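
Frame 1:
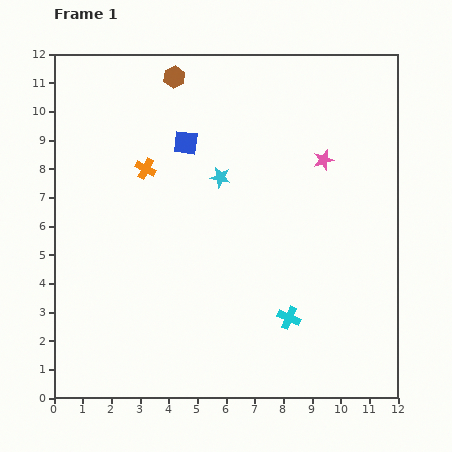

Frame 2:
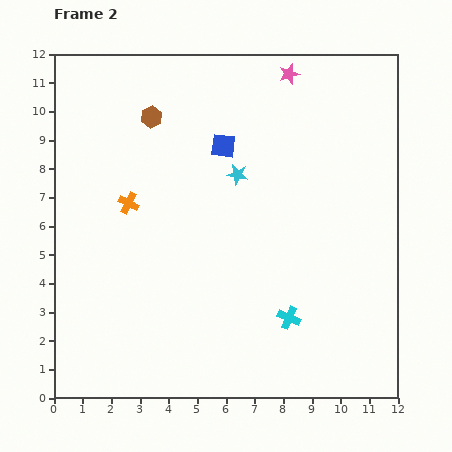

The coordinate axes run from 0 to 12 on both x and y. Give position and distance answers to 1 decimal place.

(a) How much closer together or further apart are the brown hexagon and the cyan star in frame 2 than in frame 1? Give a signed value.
-0.2

Distance in frame 1: 3.8. Distance in frame 2: 3.6.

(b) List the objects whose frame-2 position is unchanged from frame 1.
the cyan cross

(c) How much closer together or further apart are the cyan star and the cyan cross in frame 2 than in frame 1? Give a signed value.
-0.2

Distance in frame 1: 5.5. Distance in frame 2: 5.3.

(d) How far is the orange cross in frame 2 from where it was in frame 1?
1.3

The orange cross moved from (3.2, 8.0) to (2.6, 6.8), a distance of √(0.6² + 1.2²) ≈ 1.3.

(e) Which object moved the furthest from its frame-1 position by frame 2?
the pink star

(moved 3.2; next 1.6)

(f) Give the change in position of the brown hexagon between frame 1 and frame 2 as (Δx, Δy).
(-0.8, -1.4)

The brown hexagon was at (4.2, 11.2) in frame 1 and (3.4, 9.8) in frame 2.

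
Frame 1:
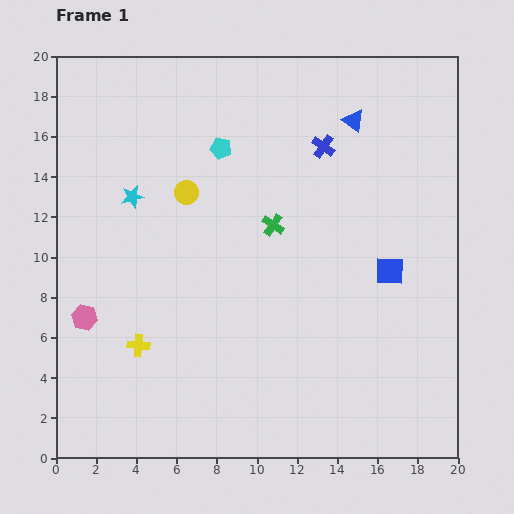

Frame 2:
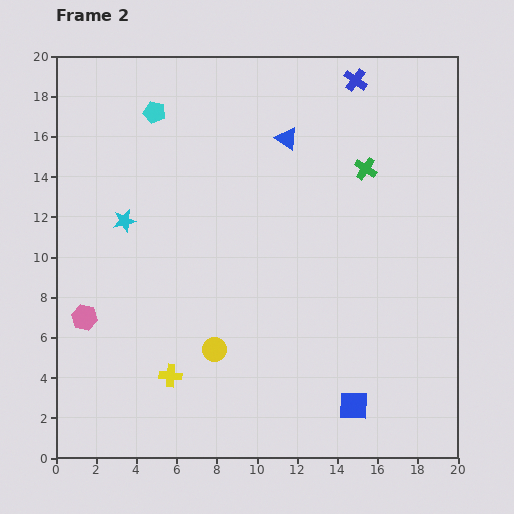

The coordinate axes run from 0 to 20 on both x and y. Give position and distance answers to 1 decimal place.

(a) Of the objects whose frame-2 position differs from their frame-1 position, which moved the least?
the cyan star

(moved 1.3)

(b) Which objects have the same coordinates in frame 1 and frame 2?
the pink hexagon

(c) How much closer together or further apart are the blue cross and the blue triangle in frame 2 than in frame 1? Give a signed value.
+2.5

Distance in frame 1: 2.0. Distance in frame 2: 4.5.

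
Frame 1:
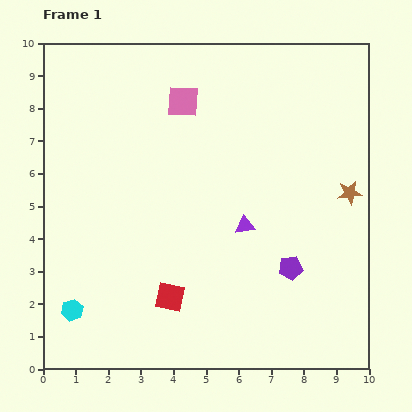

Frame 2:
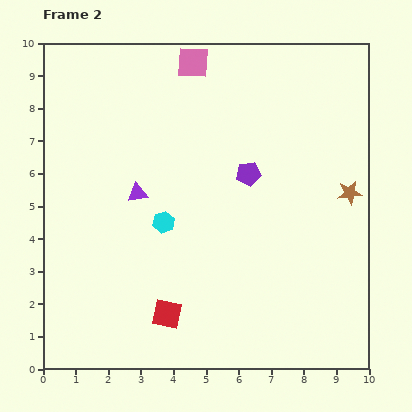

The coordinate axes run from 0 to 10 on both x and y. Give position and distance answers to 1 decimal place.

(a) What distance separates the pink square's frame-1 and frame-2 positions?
1.2

The pink square moved from (4.3, 8.2) to (4.6, 9.4), a distance of √(0.3² + 1.2²) ≈ 1.2.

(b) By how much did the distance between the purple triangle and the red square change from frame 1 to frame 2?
+0.6

Distance in frame 1: 3.2. Distance in frame 2: 3.8.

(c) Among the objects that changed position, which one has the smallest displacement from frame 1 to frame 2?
the red square

(moved 0.5)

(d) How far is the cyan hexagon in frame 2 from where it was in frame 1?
3.9

The cyan hexagon moved from (0.9, 1.8) to (3.7, 4.5), a distance of √(2.8² + 2.7²) ≈ 3.9.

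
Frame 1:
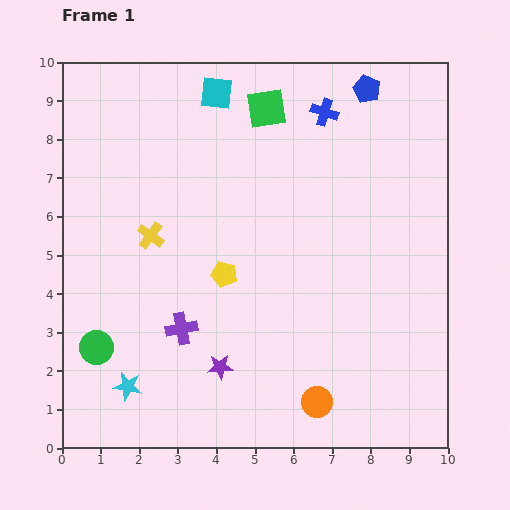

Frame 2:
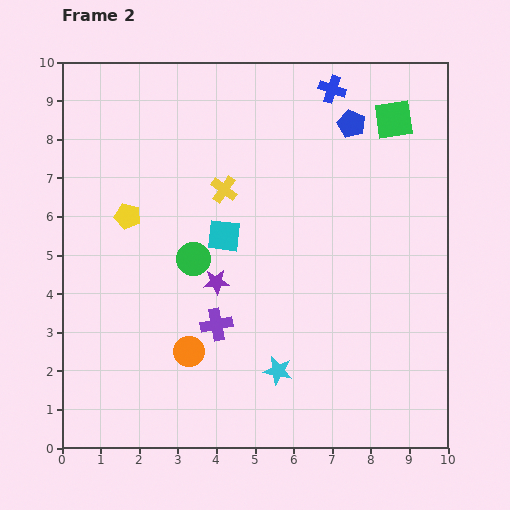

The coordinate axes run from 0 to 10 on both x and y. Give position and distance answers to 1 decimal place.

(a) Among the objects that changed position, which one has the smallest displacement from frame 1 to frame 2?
the blue cross

(moved 0.6)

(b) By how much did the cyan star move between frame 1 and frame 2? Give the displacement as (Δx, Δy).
(3.9, 0.4)

The cyan star was at (1.7, 1.6) in frame 1 and (5.6, 2.0) in frame 2.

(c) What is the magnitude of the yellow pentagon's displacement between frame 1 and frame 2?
2.9

The yellow pentagon moved from (4.2, 4.5) to (1.7, 6.0), a distance of √(2.5² + 1.5²) ≈ 2.9.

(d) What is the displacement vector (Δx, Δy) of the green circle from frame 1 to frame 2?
(2.5, 2.3)

The green circle was at (0.9, 2.6) in frame 1 and (3.4, 4.9) in frame 2.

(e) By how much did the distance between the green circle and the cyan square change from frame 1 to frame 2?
-6.3

Distance in frame 1: 7.3. Distance in frame 2: 1.0.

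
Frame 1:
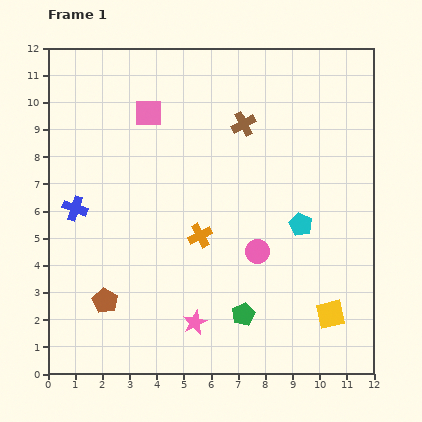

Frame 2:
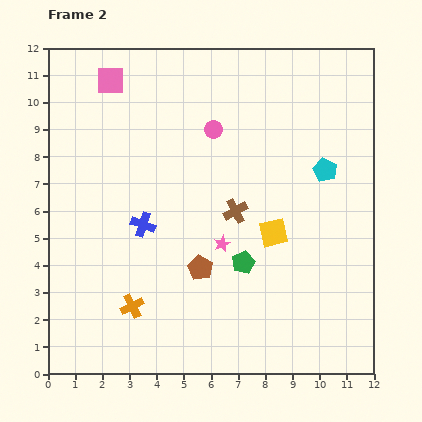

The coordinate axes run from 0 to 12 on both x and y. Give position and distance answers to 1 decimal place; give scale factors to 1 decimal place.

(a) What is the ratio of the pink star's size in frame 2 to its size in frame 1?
0.7×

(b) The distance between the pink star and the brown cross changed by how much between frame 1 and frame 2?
-6.2

Distance in frame 1: 7.5. Distance in frame 2: 1.3.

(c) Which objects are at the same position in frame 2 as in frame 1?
none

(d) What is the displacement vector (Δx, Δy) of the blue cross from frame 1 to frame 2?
(2.5, -0.6)

The blue cross was at (1.0, 6.1) in frame 1 and (3.5, 5.5) in frame 2.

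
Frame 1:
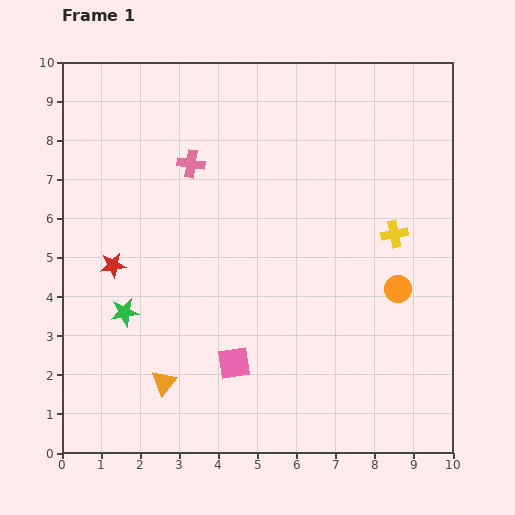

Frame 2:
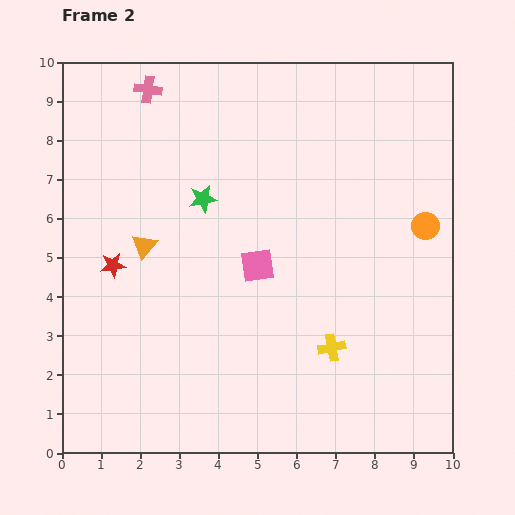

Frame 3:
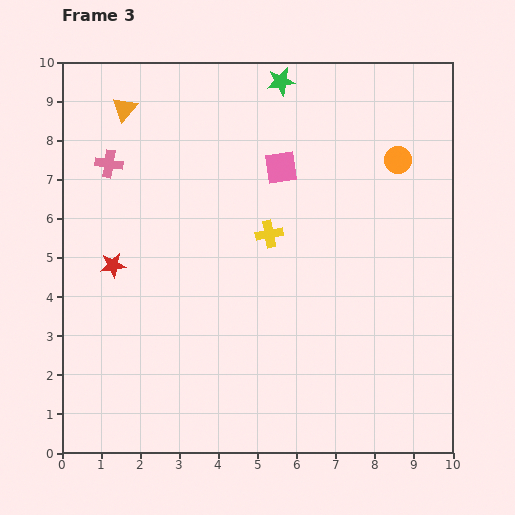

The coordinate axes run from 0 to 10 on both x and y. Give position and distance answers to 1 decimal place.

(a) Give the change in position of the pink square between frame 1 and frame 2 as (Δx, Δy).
(0.6, 2.5)

The pink square was at (4.4, 2.3) in frame 1 and (5.0, 4.8) in frame 2.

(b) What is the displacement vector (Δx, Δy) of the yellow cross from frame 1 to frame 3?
(-3.2, 0.0)

The yellow cross was at (8.5, 5.6) in frame 1 and (5.3, 5.6) in frame 3.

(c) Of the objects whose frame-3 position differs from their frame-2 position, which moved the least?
the orange circle

(moved 1.8)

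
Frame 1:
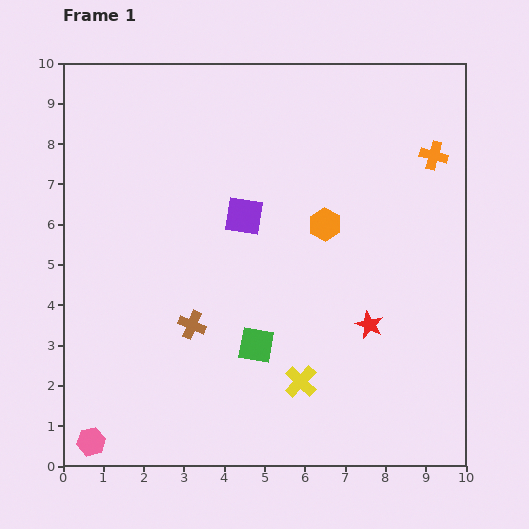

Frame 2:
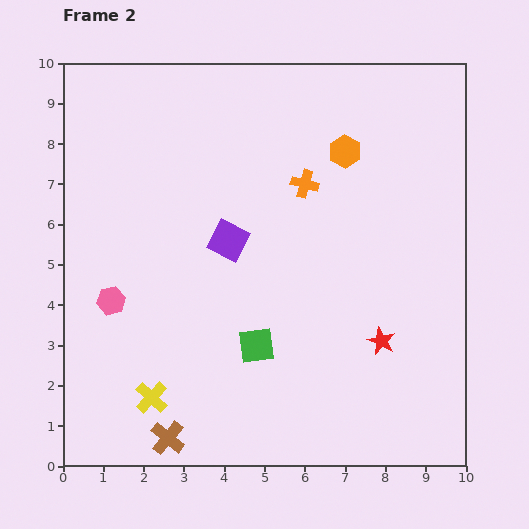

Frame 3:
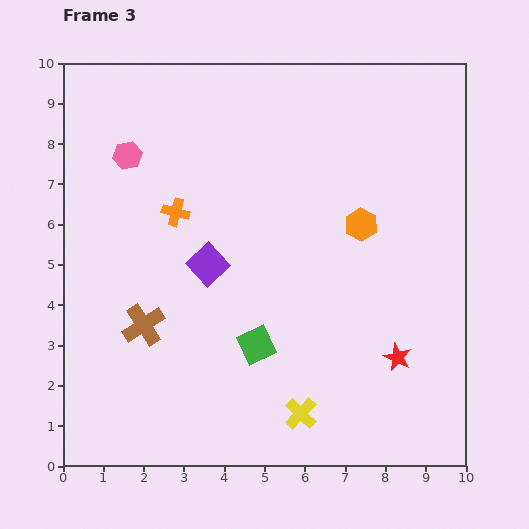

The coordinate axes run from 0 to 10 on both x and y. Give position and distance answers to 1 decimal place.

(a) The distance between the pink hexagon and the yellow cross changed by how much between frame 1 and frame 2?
-2.8

Distance in frame 1: 5.4. Distance in frame 2: 2.6.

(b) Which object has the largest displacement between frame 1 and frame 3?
the pink hexagon

(moved 7.2; next 6.6)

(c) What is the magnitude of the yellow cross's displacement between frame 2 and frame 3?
3.7

The yellow cross moved from (2.2, 1.7) to (5.9, 1.3), a distance of √(3.7² + 0.4²) ≈ 3.7.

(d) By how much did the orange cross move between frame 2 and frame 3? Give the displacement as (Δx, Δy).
(-3.2, -0.7)

The orange cross was at (6.0, 7.0) in frame 2 and (2.8, 6.3) in frame 3.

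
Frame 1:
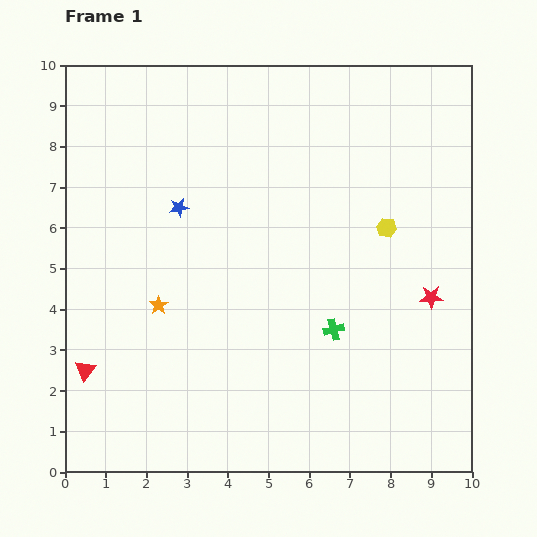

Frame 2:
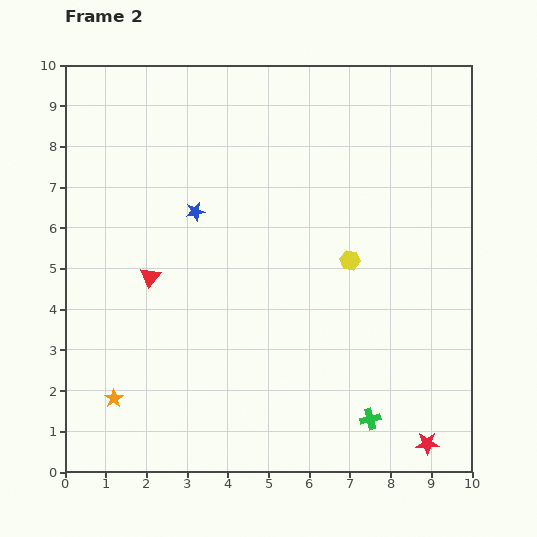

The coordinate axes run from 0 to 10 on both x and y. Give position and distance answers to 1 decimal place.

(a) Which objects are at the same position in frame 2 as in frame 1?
none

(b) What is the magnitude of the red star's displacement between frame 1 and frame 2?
3.6

The red star moved from (9.0, 4.3) to (8.9, 0.7), a distance of √(0.1² + 3.6²) ≈ 3.6.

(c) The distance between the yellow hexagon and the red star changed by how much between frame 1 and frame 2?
+2.9

Distance in frame 1: 2.0. Distance in frame 2: 4.9.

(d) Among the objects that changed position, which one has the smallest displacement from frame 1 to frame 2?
the blue star

(moved 0.4)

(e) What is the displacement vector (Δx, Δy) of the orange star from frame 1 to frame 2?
(-1.1, -2.3)

The orange star was at (2.3, 4.1) in frame 1 and (1.2, 1.8) in frame 2.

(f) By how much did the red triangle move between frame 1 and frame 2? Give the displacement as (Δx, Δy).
(1.6, 2.3)

The red triangle was at (0.5, 2.5) in frame 1 and (2.1, 4.8) in frame 2.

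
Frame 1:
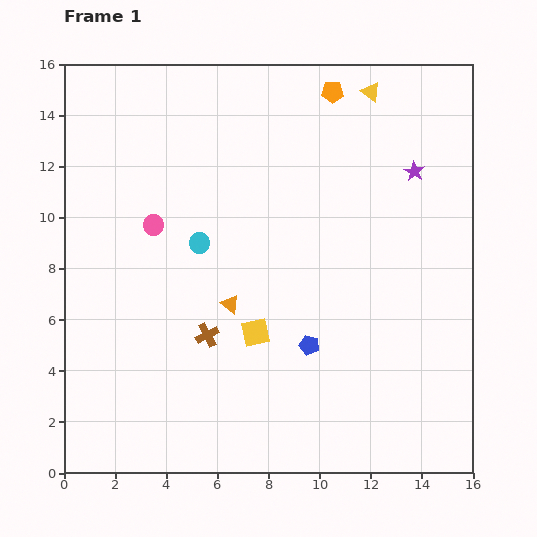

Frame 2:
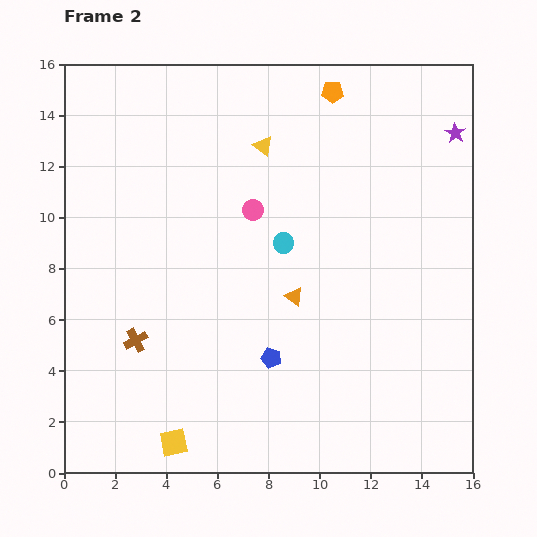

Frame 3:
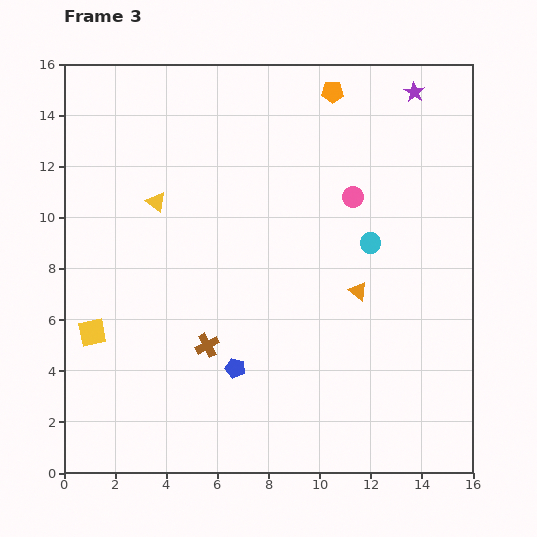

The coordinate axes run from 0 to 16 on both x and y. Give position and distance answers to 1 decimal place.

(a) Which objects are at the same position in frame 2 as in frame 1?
the orange pentagon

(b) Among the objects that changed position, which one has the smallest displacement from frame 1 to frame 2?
the blue pentagon

(moved 1.6)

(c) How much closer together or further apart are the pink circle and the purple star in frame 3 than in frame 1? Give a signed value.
-5.6

Distance in frame 1: 10.4. Distance in frame 3: 4.8.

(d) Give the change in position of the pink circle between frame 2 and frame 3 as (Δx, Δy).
(3.9, 0.5)

The pink circle was at (7.4, 10.3) in frame 2 and (11.3, 10.8) in frame 3.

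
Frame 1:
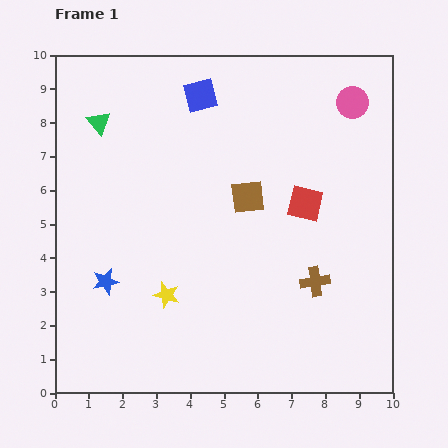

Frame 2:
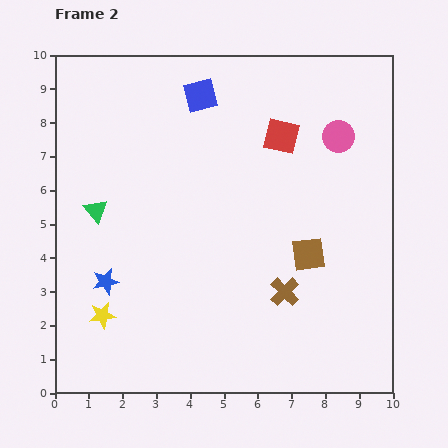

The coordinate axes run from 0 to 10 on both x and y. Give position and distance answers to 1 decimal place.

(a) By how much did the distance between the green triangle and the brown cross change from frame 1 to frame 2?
-1.8

Distance in frame 1: 7.9. Distance in frame 2: 6.1.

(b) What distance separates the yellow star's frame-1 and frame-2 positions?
2.0

The yellow star moved from (3.3, 2.9) to (1.4, 2.3), a distance of √(1.9² + 0.6²) ≈ 2.0.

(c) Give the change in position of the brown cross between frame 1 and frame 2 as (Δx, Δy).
(-0.9, -0.3)

The brown cross was at (7.7, 3.3) in frame 1 and (6.8, 3.0) in frame 2.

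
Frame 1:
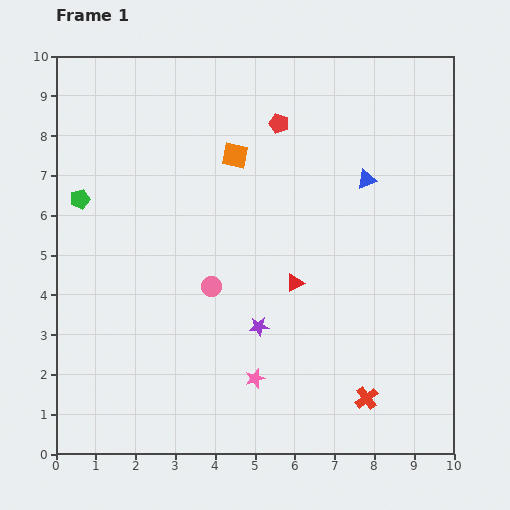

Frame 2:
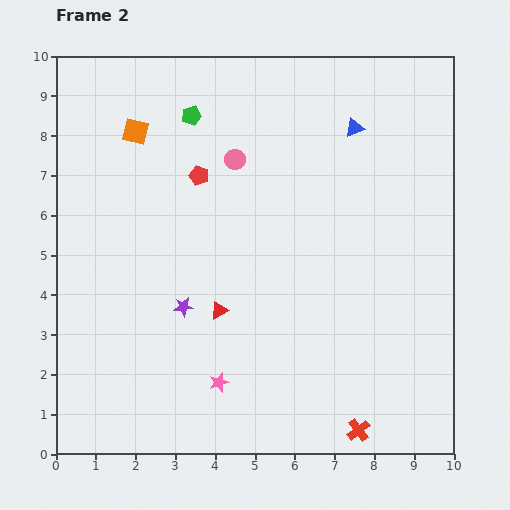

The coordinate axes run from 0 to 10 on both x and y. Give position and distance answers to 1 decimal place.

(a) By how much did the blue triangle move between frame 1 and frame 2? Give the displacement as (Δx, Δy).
(-0.3, 1.3)

The blue triangle was at (7.8, 6.9) in frame 1 and (7.5, 8.2) in frame 2.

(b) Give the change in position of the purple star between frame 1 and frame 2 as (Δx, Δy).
(-1.9, 0.5)

The purple star was at (5.1, 3.2) in frame 1 and (3.2, 3.7) in frame 2.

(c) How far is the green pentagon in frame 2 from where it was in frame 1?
3.5

The green pentagon moved from (0.6, 6.4) to (3.4, 8.5), a distance of √(2.8² + 2.1²) ≈ 3.5.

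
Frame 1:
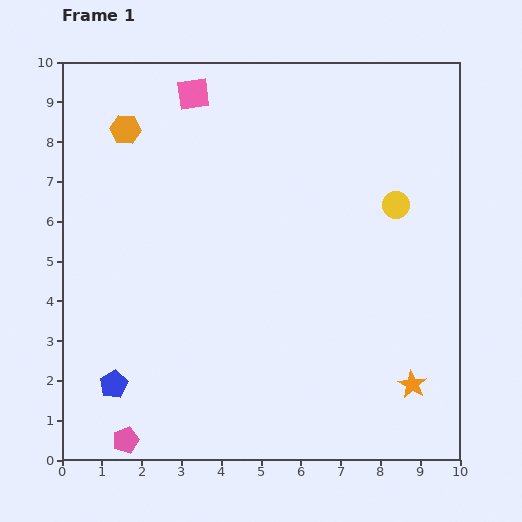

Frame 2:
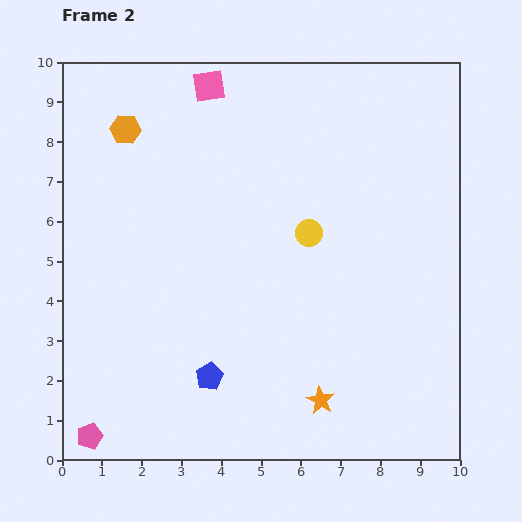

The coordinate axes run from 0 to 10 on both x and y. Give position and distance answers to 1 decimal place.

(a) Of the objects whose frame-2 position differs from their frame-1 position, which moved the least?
the pink square

(moved 0.4)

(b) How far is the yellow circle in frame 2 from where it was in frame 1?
2.3

The yellow circle moved from (8.4, 6.4) to (6.2, 5.7), a distance of √(2.2² + 0.7²) ≈ 2.3.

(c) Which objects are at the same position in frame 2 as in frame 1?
the orange hexagon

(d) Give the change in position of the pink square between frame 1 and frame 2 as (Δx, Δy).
(0.4, 0.2)

The pink square was at (3.3, 9.2) in frame 1 and (3.7, 9.4) in frame 2.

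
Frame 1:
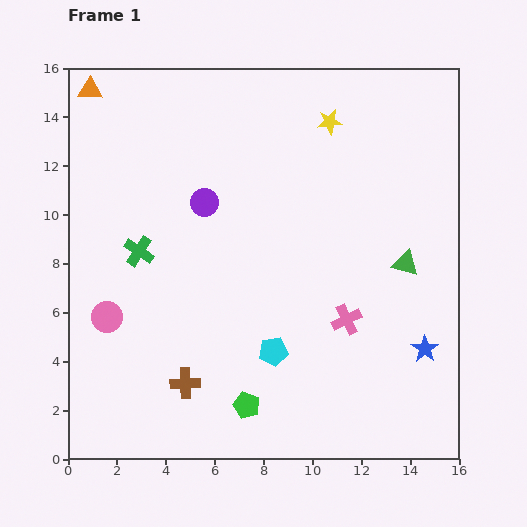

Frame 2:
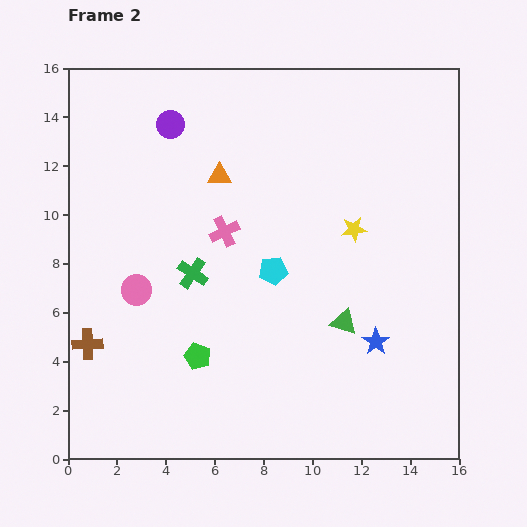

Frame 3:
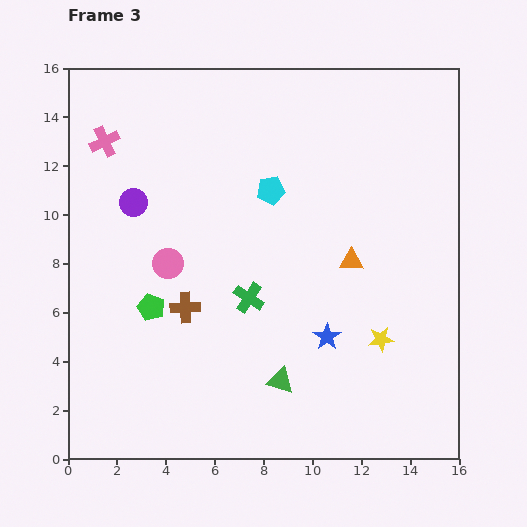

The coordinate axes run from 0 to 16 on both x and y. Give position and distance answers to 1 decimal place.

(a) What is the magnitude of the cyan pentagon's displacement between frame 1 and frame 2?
3.3

The cyan pentagon moved from (8.4, 4.4) to (8.4, 7.7), a distance of √(0.0² + 3.3²) ≈ 3.3.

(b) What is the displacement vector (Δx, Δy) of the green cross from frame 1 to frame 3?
(4.5, -1.9)

The green cross was at (2.9, 8.5) in frame 1 and (7.4, 6.6) in frame 3.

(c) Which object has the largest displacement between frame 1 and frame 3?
the orange triangle

(moved 12.8; next 12.3)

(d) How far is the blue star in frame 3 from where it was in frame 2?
2.0

The blue star moved from (12.6, 4.8) to (10.6, 5.0), a distance of √(2.0² + 0.2²) ≈ 2.0.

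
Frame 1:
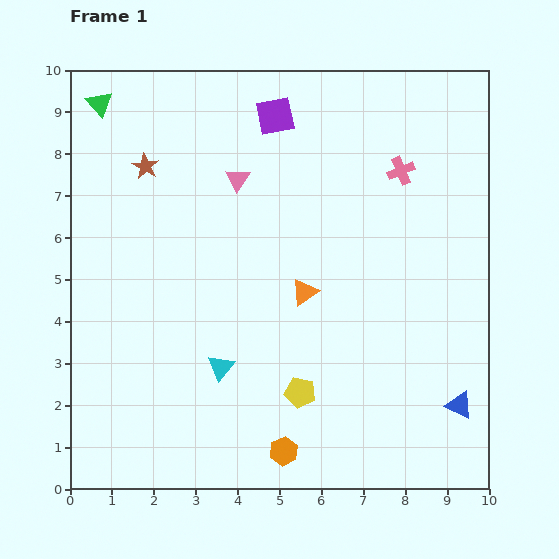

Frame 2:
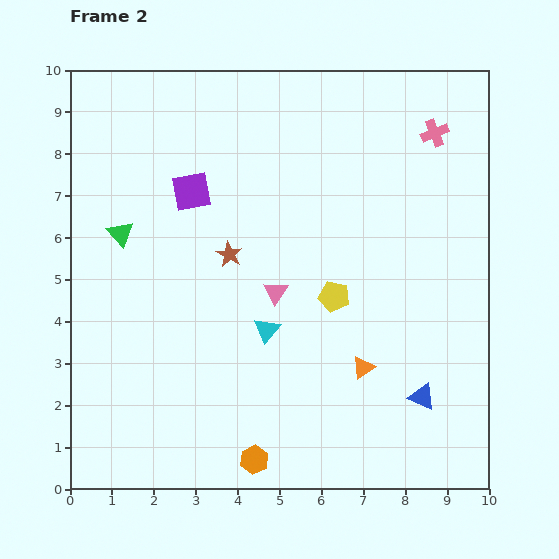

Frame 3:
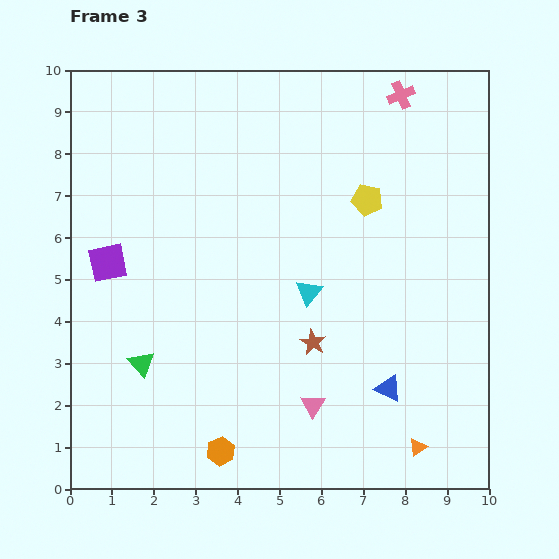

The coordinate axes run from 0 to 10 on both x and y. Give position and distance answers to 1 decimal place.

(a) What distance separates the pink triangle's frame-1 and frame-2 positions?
2.8

The pink triangle moved from (4.0, 7.4) to (4.9, 4.7), a distance of √(0.9² + 2.7²) ≈ 2.8.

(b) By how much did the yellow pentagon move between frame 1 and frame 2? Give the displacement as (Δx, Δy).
(0.8, 2.3)

The yellow pentagon was at (5.5, 2.3) in frame 1 and (6.3, 4.6) in frame 2.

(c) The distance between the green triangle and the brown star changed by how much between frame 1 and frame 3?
+2.2

Distance in frame 1: 1.9. Distance in frame 3: 4.1.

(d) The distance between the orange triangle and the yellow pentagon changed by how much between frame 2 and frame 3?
+4.2

Distance in frame 2: 1.8. Distance in frame 3: 6.0.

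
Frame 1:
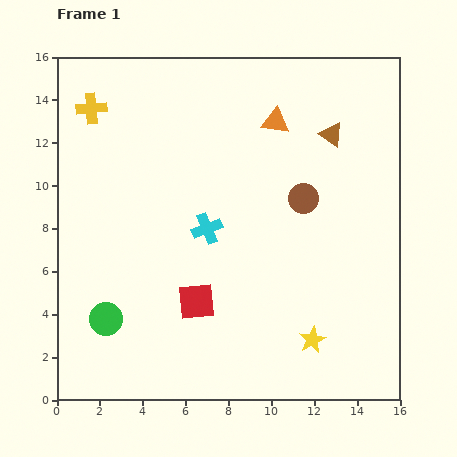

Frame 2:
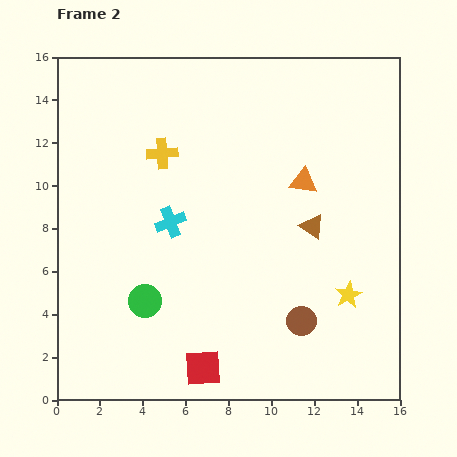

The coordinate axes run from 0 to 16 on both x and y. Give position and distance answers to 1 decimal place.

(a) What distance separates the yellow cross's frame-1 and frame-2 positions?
3.9

The yellow cross moved from (1.6, 13.6) to (4.9, 11.5), a distance of √(3.3² + 2.1²) ≈ 3.9.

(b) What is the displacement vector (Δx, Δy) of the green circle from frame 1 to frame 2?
(1.8, 0.8)

The green circle was at (2.3, 3.8) in frame 1 and (4.1, 4.6) in frame 2.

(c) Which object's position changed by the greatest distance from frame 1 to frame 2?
the brown circle

(moved 5.7; next 4.4)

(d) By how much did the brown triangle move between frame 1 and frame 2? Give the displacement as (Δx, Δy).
(-0.9, -4.3)

The brown triangle was at (12.8, 12.4) in frame 1 and (11.9, 8.1) in frame 2.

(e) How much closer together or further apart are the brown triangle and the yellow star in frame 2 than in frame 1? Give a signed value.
-6.0

Distance in frame 1: 9.6. Distance in frame 2: 3.6.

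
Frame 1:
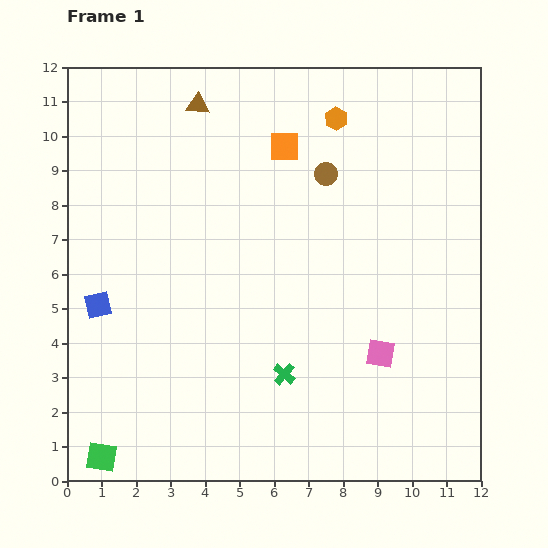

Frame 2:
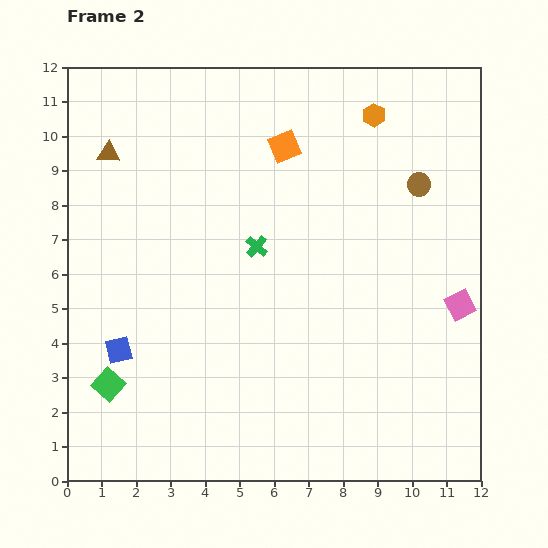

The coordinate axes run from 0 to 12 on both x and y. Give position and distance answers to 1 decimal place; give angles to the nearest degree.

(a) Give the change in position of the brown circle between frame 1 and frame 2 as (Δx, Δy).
(2.7, -0.3)

The brown circle was at (7.5, 8.9) in frame 1 and (10.2, 8.6) in frame 2.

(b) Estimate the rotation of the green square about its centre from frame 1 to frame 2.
34° clockwise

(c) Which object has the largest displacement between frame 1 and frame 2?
the green cross

(moved 3.8; next 3.0)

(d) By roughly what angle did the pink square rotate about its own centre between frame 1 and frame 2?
37° counter-clockwise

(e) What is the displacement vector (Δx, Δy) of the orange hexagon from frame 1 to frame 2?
(1.1, 0.1)

The orange hexagon was at (7.8, 10.5) in frame 1 and (8.9, 10.6) in frame 2.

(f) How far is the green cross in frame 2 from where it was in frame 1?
3.8

The green cross moved from (6.3, 3.1) to (5.5, 6.8), a distance of √(0.8² + 3.7²) ≈ 3.8.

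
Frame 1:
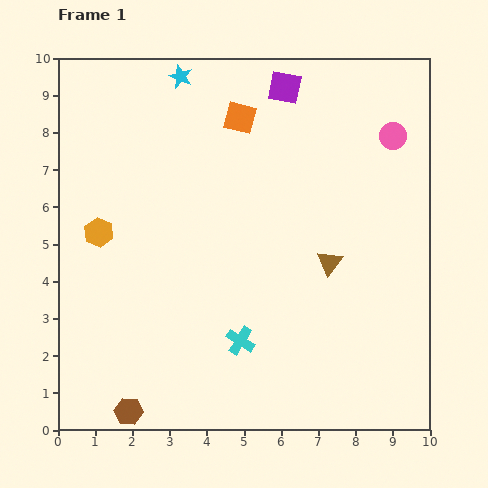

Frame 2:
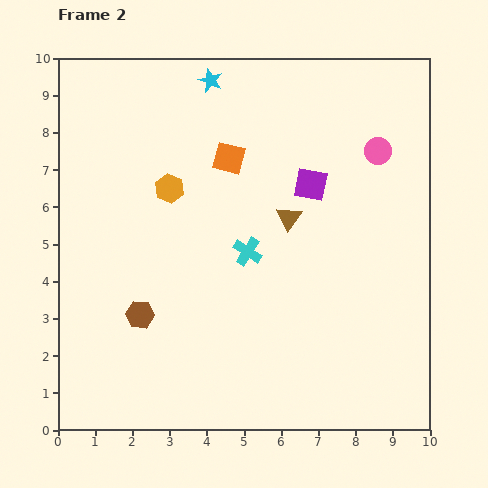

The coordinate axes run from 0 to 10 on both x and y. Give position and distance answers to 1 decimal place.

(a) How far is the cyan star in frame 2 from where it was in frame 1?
0.8

The cyan star moved from (3.3, 9.5) to (4.1, 9.4), a distance of √(0.8² + 0.1²) ≈ 0.8.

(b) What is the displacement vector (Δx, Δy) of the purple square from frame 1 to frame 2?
(0.7, -2.6)

The purple square was at (6.1, 9.2) in frame 1 and (6.8, 6.6) in frame 2.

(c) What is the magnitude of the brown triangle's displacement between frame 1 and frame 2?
1.6

The brown triangle moved from (7.3, 4.5) to (6.2, 5.7), a distance of √(1.1² + 1.2²) ≈ 1.6.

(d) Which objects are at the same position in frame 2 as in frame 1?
none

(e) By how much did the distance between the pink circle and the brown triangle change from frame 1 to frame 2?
-0.8

Distance in frame 1: 3.8. Distance in frame 2: 3.0.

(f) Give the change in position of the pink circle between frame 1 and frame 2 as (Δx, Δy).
(-0.4, -0.4)

The pink circle was at (9.0, 7.9) in frame 1 and (8.6, 7.5) in frame 2.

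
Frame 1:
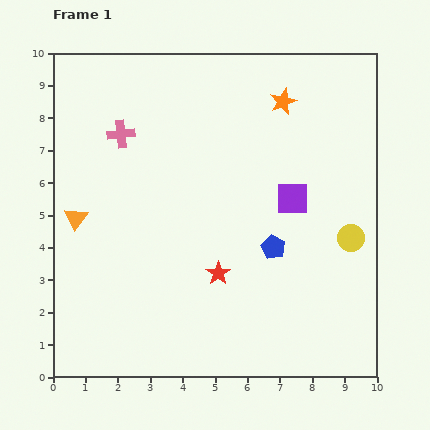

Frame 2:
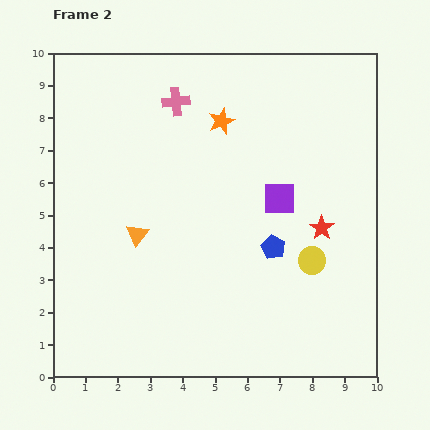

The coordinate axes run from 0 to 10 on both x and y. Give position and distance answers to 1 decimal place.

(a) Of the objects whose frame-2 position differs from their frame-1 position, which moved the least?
the purple square

(moved 0.4)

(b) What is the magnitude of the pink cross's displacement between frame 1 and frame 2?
2.0

The pink cross moved from (2.1, 7.5) to (3.8, 8.5), a distance of √(1.7² + 1.0²) ≈ 2.0.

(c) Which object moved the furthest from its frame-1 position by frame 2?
the red star

(moved 3.5; next 2.0)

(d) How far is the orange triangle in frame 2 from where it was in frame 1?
2.0

The orange triangle moved from (0.7, 4.9) to (2.6, 4.4), a distance of √(1.9² + 0.5²) ≈ 2.0.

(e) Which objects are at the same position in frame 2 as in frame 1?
the blue pentagon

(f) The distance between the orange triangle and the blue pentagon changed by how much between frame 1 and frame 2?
-2.0

Distance in frame 1: 6.2. Distance in frame 2: 4.2.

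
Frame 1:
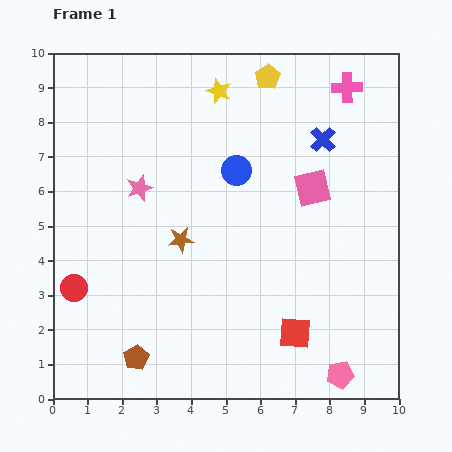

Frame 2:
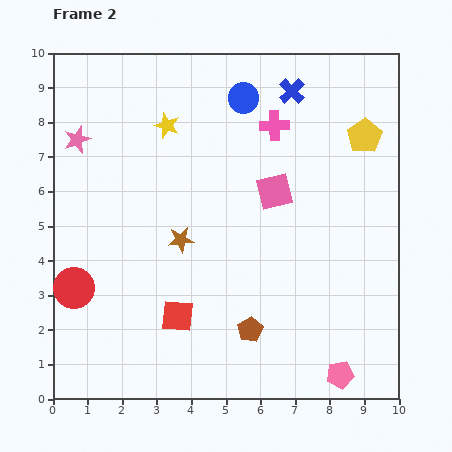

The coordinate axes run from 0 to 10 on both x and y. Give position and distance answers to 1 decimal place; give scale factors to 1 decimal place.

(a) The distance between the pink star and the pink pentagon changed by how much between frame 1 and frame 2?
+2.3

Distance in frame 1: 7.9. Distance in frame 2: 10.2.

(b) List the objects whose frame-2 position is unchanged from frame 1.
the brown star, the pink pentagon, the red circle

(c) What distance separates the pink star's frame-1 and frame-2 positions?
2.3

The pink star moved from (2.5, 6.1) to (0.7, 7.5), a distance of √(1.8² + 1.4²) ≈ 2.3.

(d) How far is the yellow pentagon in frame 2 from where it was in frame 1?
3.3

The yellow pentagon moved from (6.2, 9.3) to (9.0, 7.6), a distance of √(2.8² + 1.7²) ≈ 3.3.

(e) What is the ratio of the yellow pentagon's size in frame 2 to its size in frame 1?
1.4×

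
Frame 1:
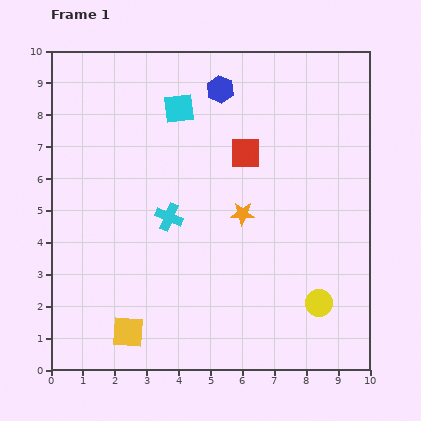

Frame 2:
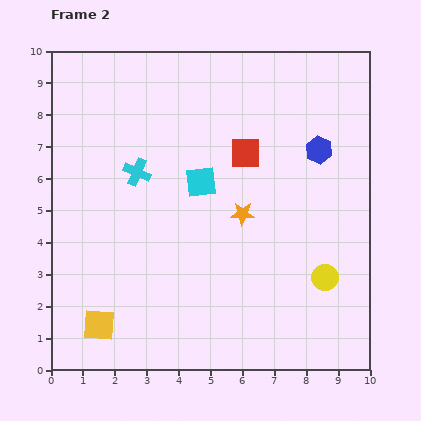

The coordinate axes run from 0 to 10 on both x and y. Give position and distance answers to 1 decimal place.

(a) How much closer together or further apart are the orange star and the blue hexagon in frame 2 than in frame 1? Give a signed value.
-0.9

Distance in frame 1: 4.0. Distance in frame 2: 3.1.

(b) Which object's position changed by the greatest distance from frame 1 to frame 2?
the blue hexagon

(moved 3.6; next 2.4)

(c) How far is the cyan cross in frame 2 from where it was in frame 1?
1.7

The cyan cross moved from (3.7, 4.8) to (2.7, 6.2), a distance of √(1.0² + 1.4²) ≈ 1.7.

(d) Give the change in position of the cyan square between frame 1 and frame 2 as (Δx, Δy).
(0.7, -2.3)

The cyan square was at (4.0, 8.2) in frame 1 and (4.7, 5.9) in frame 2.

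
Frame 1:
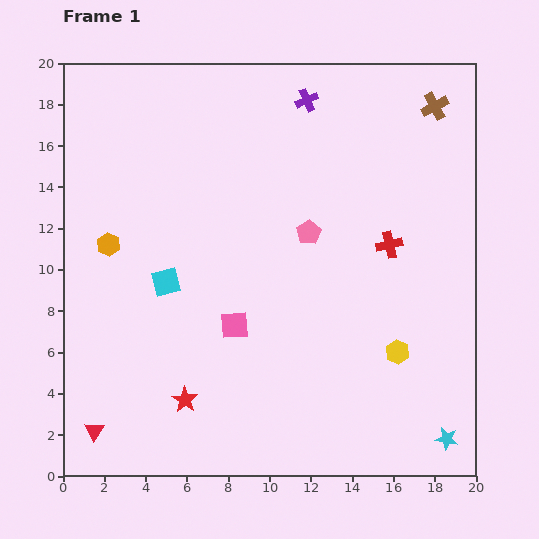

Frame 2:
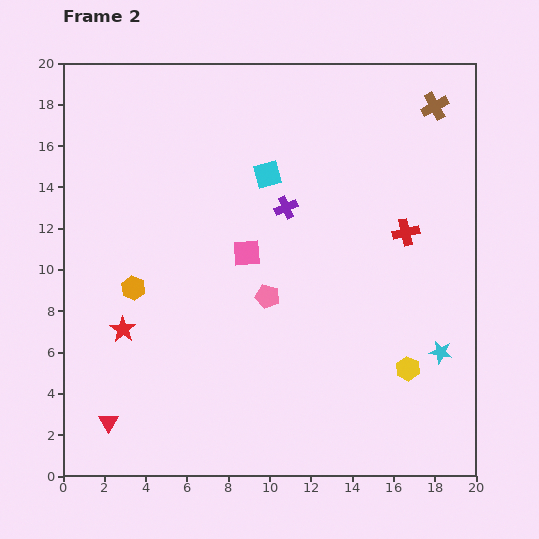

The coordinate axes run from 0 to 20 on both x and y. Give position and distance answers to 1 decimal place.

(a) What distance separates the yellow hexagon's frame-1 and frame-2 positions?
0.9

The yellow hexagon moved from (16.2, 6.0) to (16.7, 5.2), a distance of √(0.5² + 0.8²) ≈ 0.9.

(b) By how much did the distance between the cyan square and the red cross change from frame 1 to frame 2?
-3.6

Distance in frame 1: 10.9. Distance in frame 2: 7.3.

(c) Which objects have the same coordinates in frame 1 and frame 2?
the brown cross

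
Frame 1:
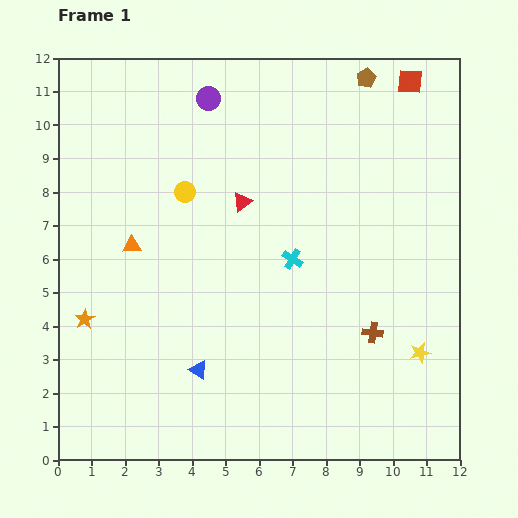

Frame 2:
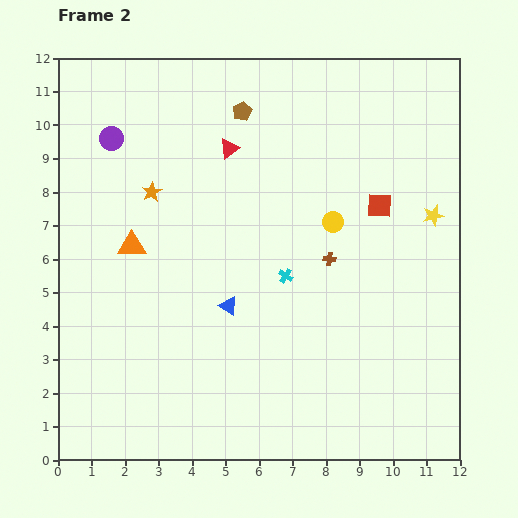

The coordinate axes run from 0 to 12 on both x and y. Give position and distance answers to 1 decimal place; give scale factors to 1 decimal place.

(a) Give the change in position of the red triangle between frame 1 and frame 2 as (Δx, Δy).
(-0.4, 1.6)

The red triangle was at (5.5, 7.7) in frame 1 and (5.1, 9.3) in frame 2.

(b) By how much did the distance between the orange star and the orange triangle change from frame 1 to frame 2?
-0.9

Distance in frame 1: 2.6. Distance in frame 2: 1.7.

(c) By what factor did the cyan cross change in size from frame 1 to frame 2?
0.7×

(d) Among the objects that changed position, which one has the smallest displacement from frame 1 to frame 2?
the cyan cross

(moved 0.5)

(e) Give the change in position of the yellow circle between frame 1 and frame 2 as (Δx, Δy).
(4.4, -0.9)

The yellow circle was at (3.8, 8.0) in frame 1 and (8.2, 7.1) in frame 2.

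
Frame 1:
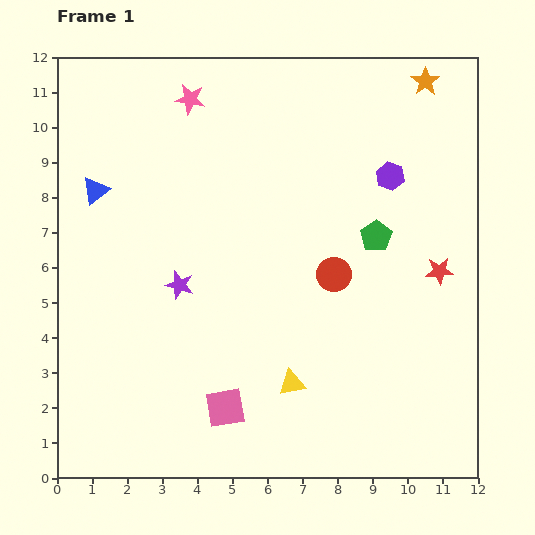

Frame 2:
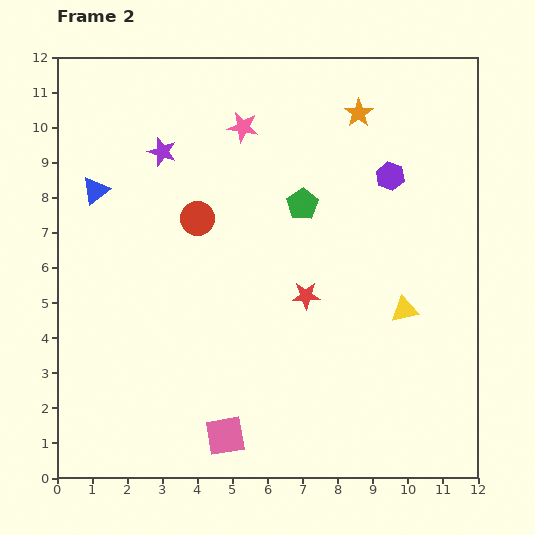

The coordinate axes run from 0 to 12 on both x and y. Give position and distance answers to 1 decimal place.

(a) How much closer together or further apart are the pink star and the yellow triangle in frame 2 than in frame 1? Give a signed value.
-1.7

Distance in frame 1: 8.6. Distance in frame 2: 6.9.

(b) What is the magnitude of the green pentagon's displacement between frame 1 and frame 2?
2.3

The green pentagon moved from (9.1, 6.9) to (7.0, 7.8), a distance of √(2.1² + 0.9²) ≈ 2.3.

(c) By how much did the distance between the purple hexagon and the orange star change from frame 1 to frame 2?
-0.9

Distance in frame 1: 2.9. Distance in frame 2: 2.0.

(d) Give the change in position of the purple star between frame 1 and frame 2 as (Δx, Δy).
(-0.5, 3.8)

The purple star was at (3.5, 5.5) in frame 1 and (3.0, 9.3) in frame 2.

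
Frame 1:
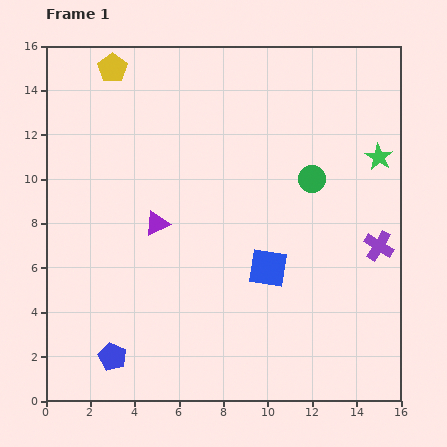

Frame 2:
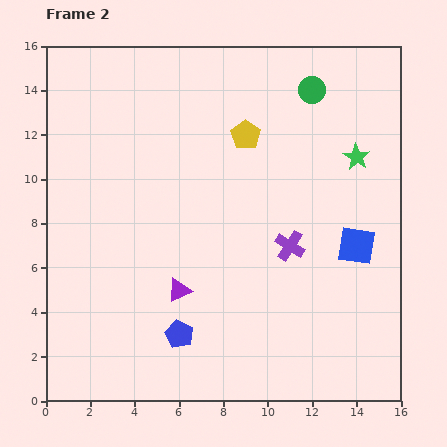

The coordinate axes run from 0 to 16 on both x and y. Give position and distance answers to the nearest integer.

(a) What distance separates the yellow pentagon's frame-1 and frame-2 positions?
7

The yellow pentagon moved from (3, 15) to (9, 12), a distance of √(6² + 3²) ≈ 7.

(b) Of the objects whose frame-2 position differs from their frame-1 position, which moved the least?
the green star

(moved 1)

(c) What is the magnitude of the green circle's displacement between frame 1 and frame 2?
4

The green circle moved from (12, 10) to (12, 14), a distance of √(0² + 4²) ≈ 4.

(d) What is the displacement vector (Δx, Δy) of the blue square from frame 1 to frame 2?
(4, 1)

The blue square was at (10, 6) in frame 1 and (14, 7) in frame 2.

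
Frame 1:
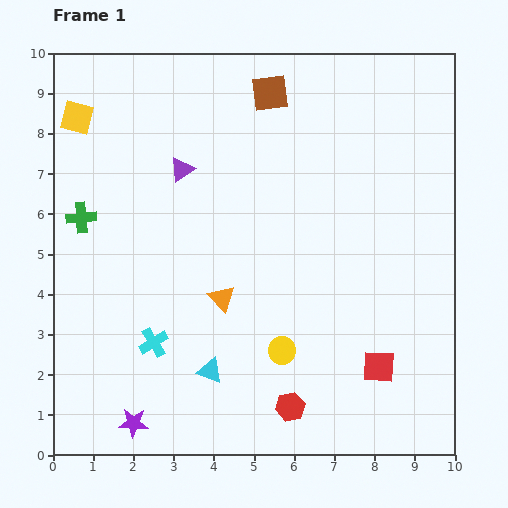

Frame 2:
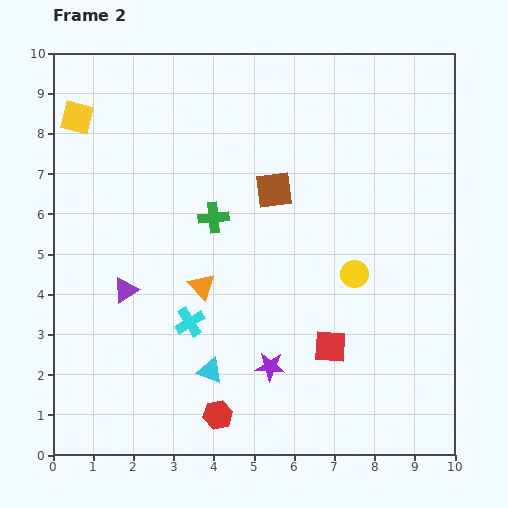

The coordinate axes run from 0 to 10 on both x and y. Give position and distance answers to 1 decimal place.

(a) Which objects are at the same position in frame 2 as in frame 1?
the cyan triangle, the yellow square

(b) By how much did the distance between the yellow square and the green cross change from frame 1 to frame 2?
+1.7

Distance in frame 1: 2.5. Distance in frame 2: 4.2.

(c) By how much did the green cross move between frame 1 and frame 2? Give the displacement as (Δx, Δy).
(3.3, 0.0)

The green cross was at (0.7, 5.9) in frame 1 and (4.0, 5.9) in frame 2.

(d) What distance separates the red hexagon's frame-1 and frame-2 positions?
1.8

The red hexagon moved from (5.9, 1.2) to (4.1, 1.0), a distance of √(1.8² + 0.2²) ≈ 1.8.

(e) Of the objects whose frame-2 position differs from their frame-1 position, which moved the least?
the orange triangle

(moved 0.6)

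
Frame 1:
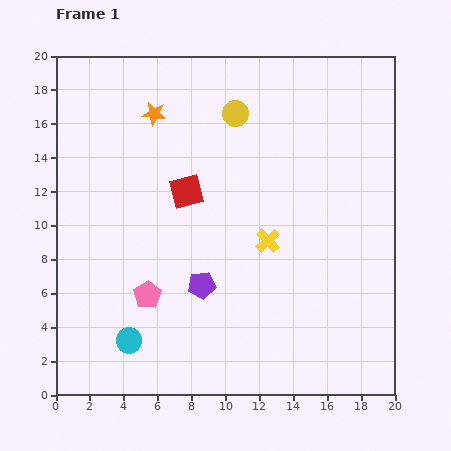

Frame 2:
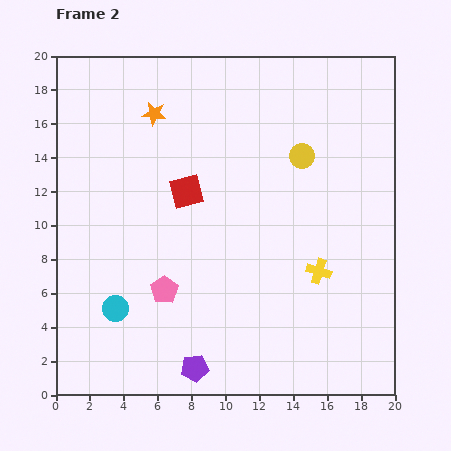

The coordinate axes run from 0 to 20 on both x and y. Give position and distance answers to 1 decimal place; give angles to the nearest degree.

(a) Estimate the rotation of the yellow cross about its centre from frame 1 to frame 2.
29° counter-clockwise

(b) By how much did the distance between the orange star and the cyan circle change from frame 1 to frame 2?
-1.8

Distance in frame 1: 13.5. Distance in frame 2: 11.7.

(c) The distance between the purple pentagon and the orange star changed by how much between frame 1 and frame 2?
+4.7

Distance in frame 1: 10.5. Distance in frame 2: 15.2.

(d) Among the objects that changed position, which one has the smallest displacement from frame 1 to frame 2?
the pink pentagon

(moved 1.0)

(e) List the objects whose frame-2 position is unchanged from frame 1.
the orange star, the red square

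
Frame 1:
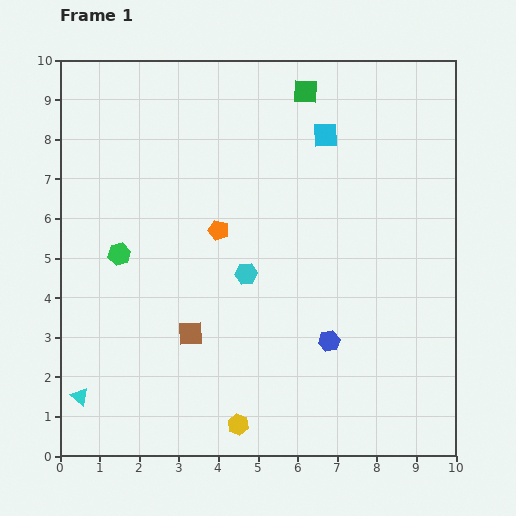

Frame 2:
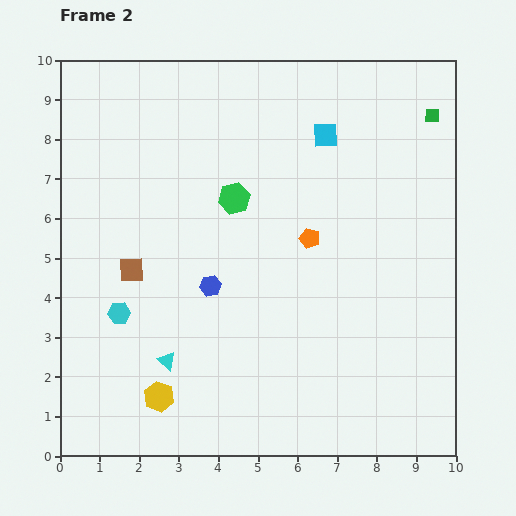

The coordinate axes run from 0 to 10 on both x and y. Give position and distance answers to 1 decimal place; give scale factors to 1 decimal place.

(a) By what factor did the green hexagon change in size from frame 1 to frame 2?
1.4×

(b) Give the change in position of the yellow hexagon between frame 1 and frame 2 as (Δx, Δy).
(-2.0, 0.7)

The yellow hexagon was at (4.5, 0.8) in frame 1 and (2.5, 1.5) in frame 2.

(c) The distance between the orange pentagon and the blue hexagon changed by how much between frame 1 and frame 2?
-1.2

Distance in frame 1: 4.0. Distance in frame 2: 2.8.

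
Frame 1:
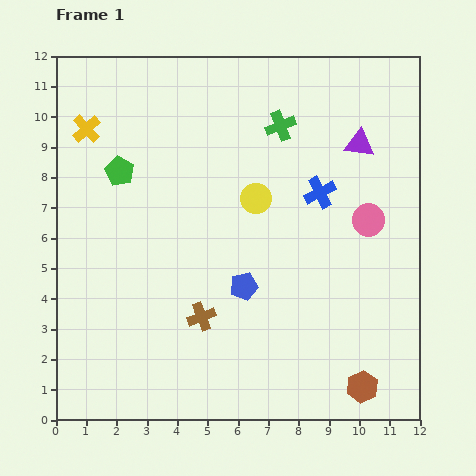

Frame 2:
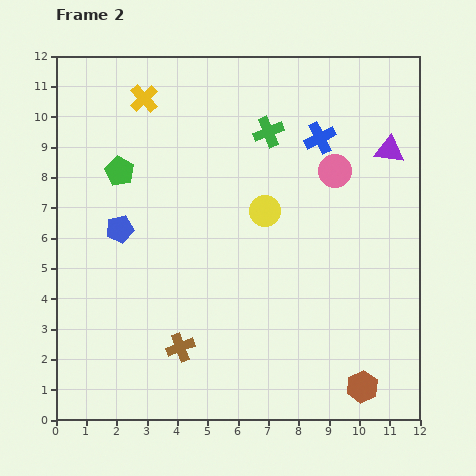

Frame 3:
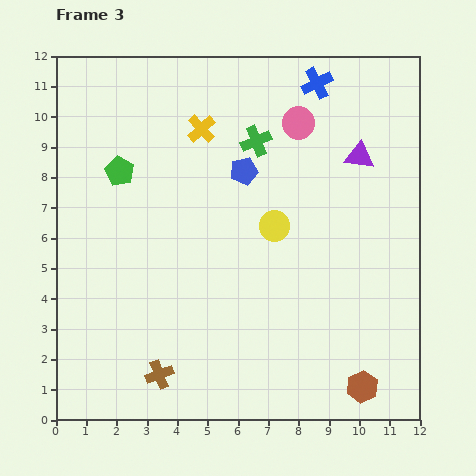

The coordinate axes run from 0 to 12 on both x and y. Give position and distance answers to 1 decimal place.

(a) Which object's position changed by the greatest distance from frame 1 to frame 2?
the blue pentagon

(moved 4.5; next 2.1)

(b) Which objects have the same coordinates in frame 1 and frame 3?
the green pentagon, the brown hexagon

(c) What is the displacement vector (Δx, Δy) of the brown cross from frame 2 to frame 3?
(-0.7, -0.9)

The brown cross was at (4.1, 2.4) in frame 2 and (3.4, 1.5) in frame 3.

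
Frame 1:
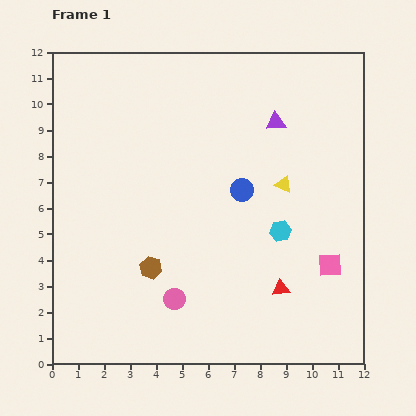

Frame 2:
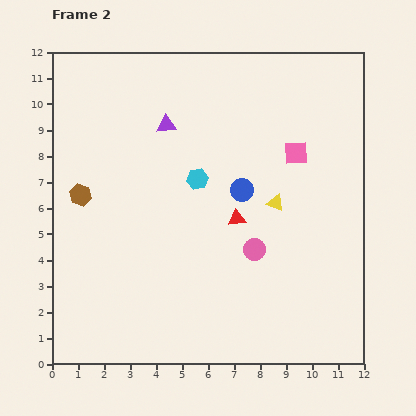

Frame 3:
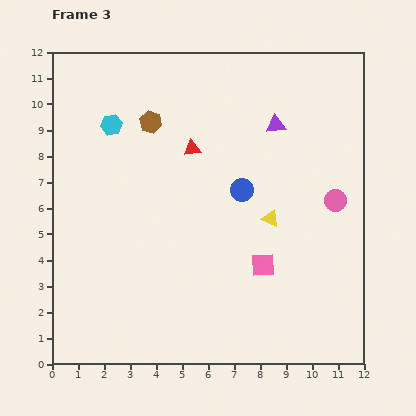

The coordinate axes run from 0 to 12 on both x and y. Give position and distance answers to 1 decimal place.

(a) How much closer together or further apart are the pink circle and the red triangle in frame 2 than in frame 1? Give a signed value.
-2.7

Distance in frame 1: 4.1. Distance in frame 2: 1.4.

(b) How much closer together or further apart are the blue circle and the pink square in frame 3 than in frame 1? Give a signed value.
-1.5

Distance in frame 1: 4.5. Distance in frame 3: 3.0.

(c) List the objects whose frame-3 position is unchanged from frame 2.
the blue circle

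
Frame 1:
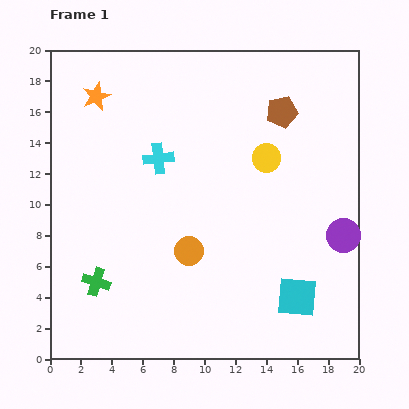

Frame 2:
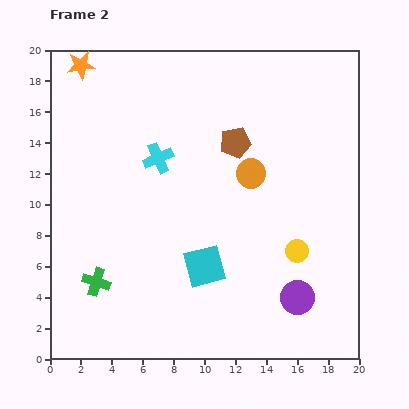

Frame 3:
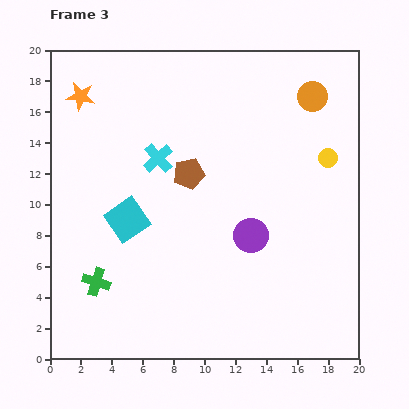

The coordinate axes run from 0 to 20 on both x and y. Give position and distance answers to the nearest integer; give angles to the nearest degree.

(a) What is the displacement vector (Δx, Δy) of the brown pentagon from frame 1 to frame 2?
(-3, -2)

The brown pentagon was at (15, 16) in frame 1 and (12, 14) in frame 2.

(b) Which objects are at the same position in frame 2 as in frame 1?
the green cross, the cyan cross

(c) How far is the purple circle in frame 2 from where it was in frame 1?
5

The purple circle moved from (19, 8) to (16, 4), a distance of √(3² + 4²) ≈ 5.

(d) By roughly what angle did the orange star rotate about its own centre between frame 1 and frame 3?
31° clockwise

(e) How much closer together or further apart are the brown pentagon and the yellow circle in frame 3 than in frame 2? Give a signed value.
+1

Distance in frame 2: 8. Distance in frame 3: 9.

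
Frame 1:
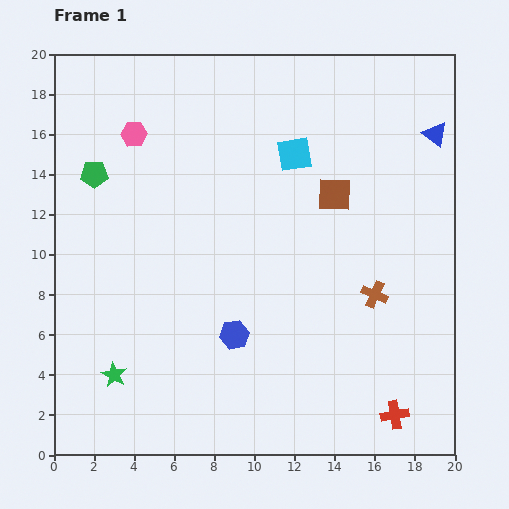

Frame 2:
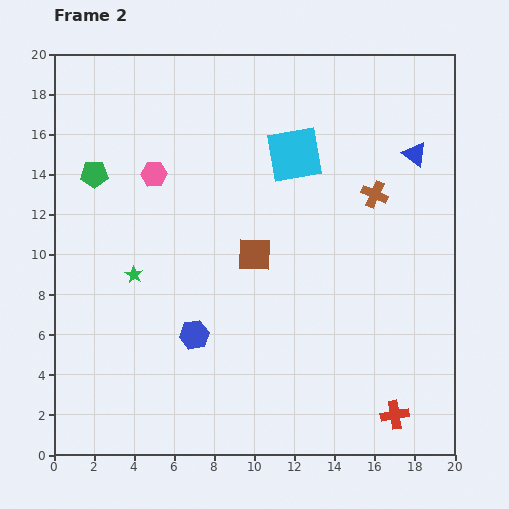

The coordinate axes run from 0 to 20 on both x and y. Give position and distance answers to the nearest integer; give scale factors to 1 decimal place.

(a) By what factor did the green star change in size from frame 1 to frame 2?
0.7×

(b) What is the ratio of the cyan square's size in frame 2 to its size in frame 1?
1.6×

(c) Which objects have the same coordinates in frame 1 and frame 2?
the green pentagon, the red cross, the cyan square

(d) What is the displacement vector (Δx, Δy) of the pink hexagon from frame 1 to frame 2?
(1, -2)

The pink hexagon was at (4, 16) in frame 1 and (5, 14) in frame 2.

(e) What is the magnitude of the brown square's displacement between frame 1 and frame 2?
5

The brown square moved from (14, 13) to (10, 10), a distance of √(4² + 3²) ≈ 5.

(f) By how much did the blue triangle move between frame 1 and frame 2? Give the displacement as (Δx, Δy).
(-1, -1)

The blue triangle was at (19, 16) in frame 1 and (18, 15) in frame 2.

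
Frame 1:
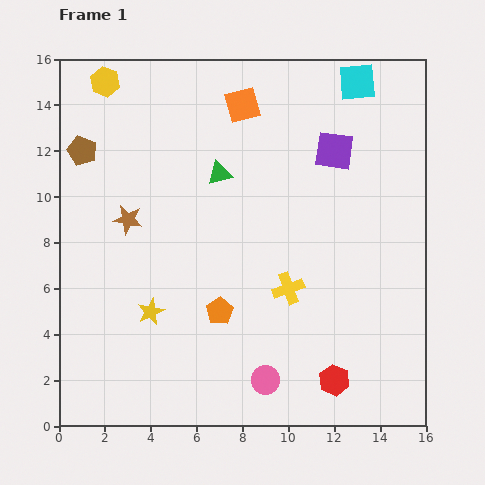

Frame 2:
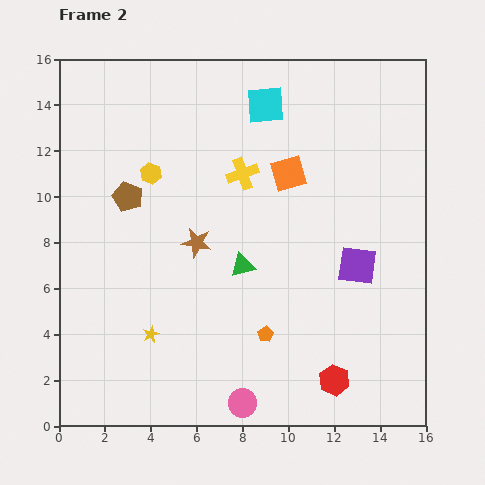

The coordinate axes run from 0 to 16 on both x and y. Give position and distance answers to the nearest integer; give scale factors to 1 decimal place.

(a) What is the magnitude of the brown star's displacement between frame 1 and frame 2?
3

The brown star moved from (3, 9) to (6, 8), a distance of √(3² + 1²) ≈ 3.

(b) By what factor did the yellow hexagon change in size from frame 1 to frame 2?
0.7×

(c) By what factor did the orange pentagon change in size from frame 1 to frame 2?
0.6×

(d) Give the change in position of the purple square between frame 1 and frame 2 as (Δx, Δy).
(1, -5)

The purple square was at (12, 12) in frame 1 and (13, 7) in frame 2.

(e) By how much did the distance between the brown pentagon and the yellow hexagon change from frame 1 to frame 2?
-2

Distance in frame 1: 3. Distance in frame 2: 1.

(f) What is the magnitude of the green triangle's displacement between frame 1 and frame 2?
4

The green triangle moved from (7, 11) to (8, 7), a distance of √(1² + 4²) ≈ 4.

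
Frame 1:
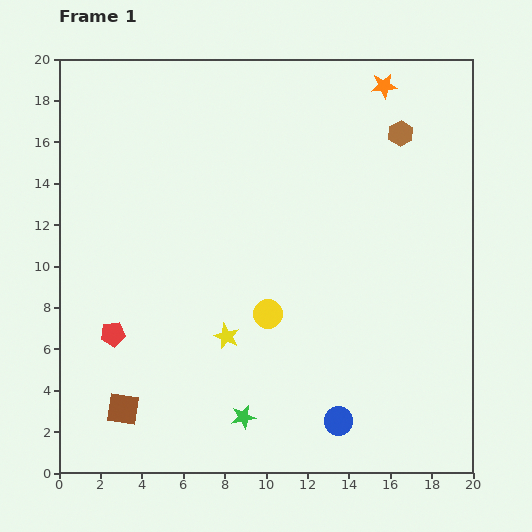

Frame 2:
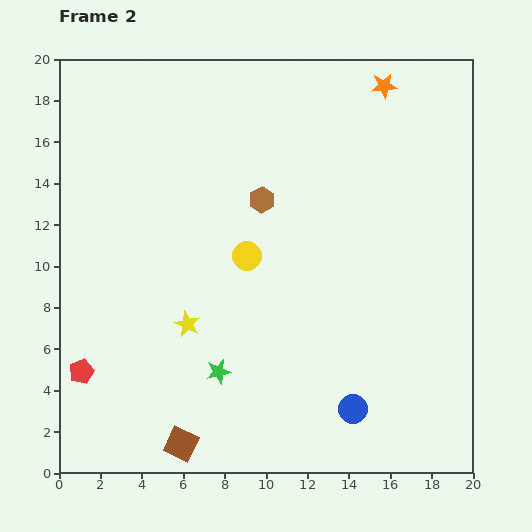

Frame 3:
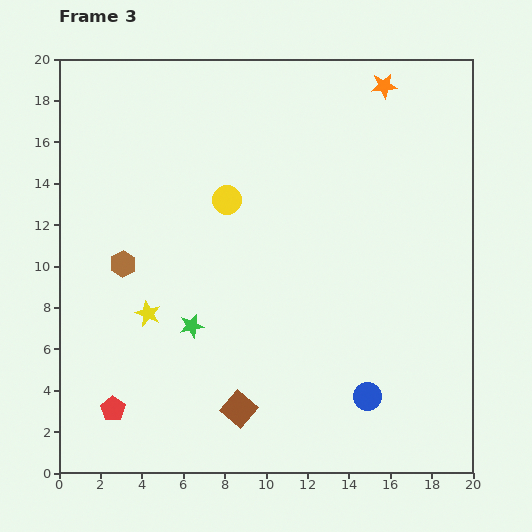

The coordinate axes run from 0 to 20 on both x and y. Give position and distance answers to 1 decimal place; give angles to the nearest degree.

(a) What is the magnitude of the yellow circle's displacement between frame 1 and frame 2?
3.0

The yellow circle moved from (10.1, 7.7) to (9.1, 10.5), a distance of √(1.0² + 2.8²) ≈ 3.0.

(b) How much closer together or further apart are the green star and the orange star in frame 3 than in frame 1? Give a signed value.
-2.5

Distance in frame 1: 17.4. Distance in frame 3: 14.9.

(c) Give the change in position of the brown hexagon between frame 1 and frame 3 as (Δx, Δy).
(-13.4, -6.3)

The brown hexagon was at (16.5, 16.4) in frame 1 and (3.1, 10.1) in frame 3.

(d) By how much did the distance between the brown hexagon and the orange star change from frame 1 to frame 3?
+12.9

Distance in frame 1: 2.4. Distance in frame 3: 15.3.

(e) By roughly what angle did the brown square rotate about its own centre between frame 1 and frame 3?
33° clockwise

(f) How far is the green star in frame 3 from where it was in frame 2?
2.6

The green star moved from (7.7, 4.9) to (6.4, 7.1), a distance of √(1.3² + 2.2²) ≈ 2.6.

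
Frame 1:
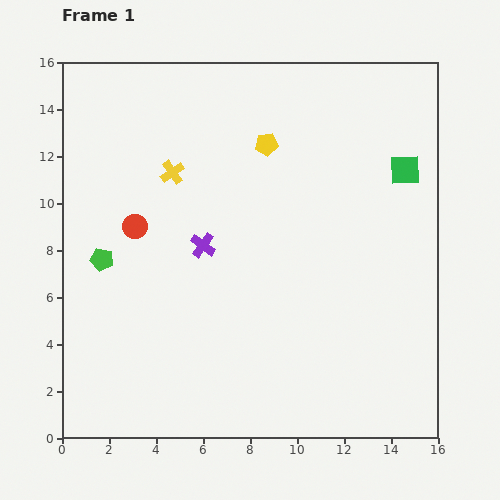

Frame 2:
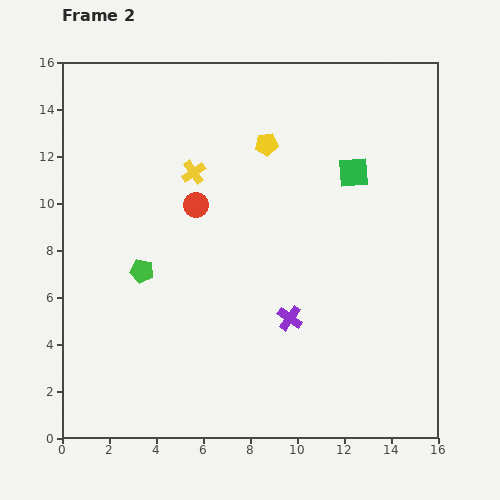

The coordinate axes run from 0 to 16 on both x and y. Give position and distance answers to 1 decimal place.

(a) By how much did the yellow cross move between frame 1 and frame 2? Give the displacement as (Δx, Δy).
(0.9, 0.0)

The yellow cross was at (4.7, 11.3) in frame 1 and (5.6, 11.3) in frame 2.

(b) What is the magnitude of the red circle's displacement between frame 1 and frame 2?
2.8

The red circle moved from (3.1, 9.0) to (5.7, 9.9), a distance of √(2.6² + 0.9²) ≈ 2.8.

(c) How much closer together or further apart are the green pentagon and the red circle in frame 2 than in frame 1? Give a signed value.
+1.6

Distance in frame 1: 2.0. Distance in frame 2: 3.6.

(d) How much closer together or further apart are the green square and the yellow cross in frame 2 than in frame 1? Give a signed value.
-3.1

Distance in frame 1: 9.9. Distance in frame 2: 6.8.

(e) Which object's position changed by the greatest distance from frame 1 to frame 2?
the purple cross

(moved 4.8; next 2.8)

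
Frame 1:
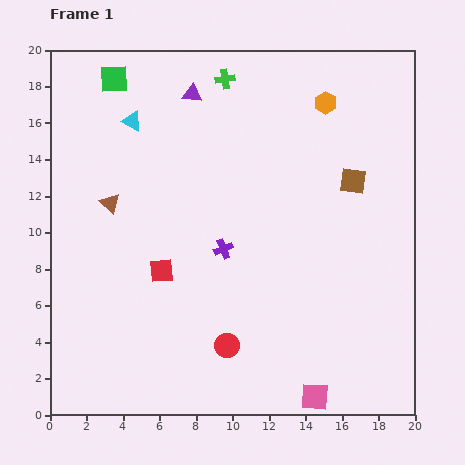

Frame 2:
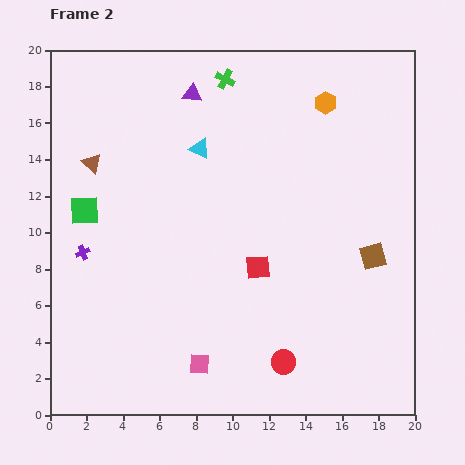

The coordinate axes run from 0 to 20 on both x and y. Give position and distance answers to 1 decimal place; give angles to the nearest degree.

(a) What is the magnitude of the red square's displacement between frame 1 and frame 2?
5.3

The red square moved from (6.1, 7.9) to (11.4, 8.1), a distance of √(5.3² + 0.2²) ≈ 5.3.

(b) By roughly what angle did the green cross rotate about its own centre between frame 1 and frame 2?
35° clockwise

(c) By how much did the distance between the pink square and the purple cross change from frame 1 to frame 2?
-0.7

Distance in frame 1: 9.5. Distance in frame 2: 8.8.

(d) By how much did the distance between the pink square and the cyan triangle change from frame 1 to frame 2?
-6.3

Distance in frame 1: 18.1. Distance in frame 2: 11.8.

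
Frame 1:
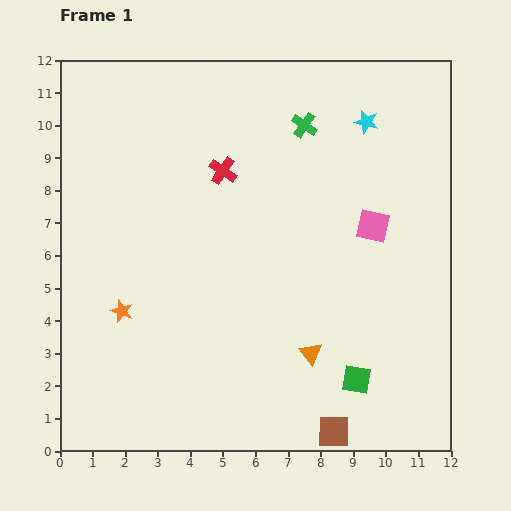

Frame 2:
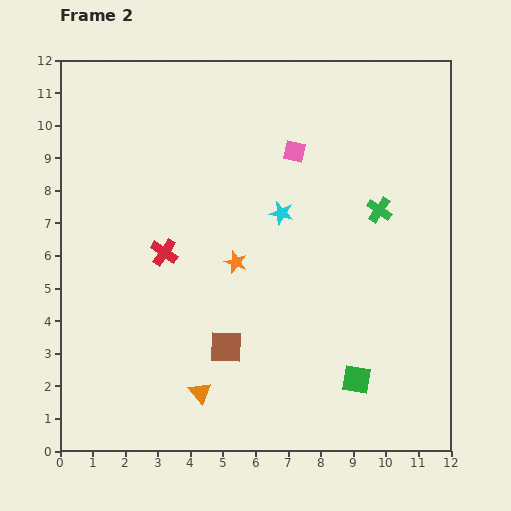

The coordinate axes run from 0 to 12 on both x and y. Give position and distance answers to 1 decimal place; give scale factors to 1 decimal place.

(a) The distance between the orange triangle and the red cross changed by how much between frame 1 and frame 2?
-1.8

Distance in frame 1: 6.2. Distance in frame 2: 4.4.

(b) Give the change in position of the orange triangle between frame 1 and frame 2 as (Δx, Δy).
(-3.4, -1.2)

The orange triangle was at (7.7, 3.0) in frame 1 and (4.3, 1.8) in frame 2.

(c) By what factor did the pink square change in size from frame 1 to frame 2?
0.7×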